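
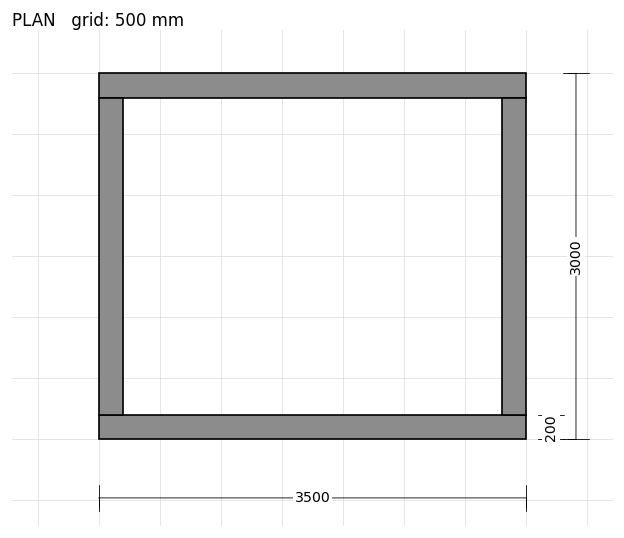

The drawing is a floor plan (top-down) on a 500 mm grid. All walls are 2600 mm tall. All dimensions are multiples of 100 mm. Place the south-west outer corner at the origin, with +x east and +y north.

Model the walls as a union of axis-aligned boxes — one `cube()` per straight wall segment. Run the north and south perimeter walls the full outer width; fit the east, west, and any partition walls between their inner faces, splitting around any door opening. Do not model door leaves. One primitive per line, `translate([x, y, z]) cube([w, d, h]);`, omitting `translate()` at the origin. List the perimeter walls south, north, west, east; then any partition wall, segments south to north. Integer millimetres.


cube([3500, 200, 2600]);
translate([0, 2800, 0]) cube([3500, 200, 2600]);
translate([0, 200, 0]) cube([200, 2600, 2600]);
translate([3300, 200, 0]) cube([200, 2600, 2600]);


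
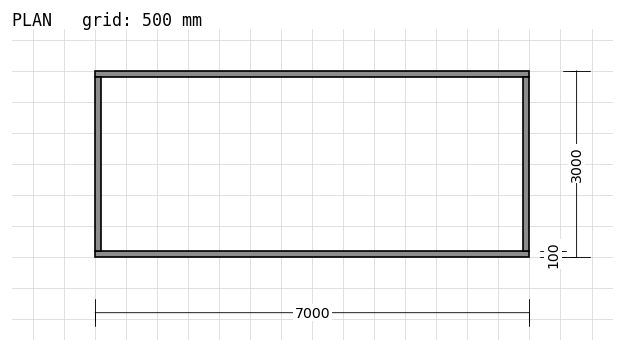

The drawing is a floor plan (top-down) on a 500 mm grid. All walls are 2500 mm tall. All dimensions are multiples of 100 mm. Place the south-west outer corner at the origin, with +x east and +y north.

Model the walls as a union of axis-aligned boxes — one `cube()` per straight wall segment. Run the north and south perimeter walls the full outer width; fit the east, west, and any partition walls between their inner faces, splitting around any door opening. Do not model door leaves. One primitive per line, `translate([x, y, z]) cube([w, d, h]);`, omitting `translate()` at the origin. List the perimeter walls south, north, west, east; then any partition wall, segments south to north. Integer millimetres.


cube([7000, 100, 2500]);
translate([0, 2900, 0]) cube([7000, 100, 2500]);
translate([0, 100, 0]) cube([100, 2800, 2500]);
translate([6900, 100, 0]) cube([100, 2800, 2500]);


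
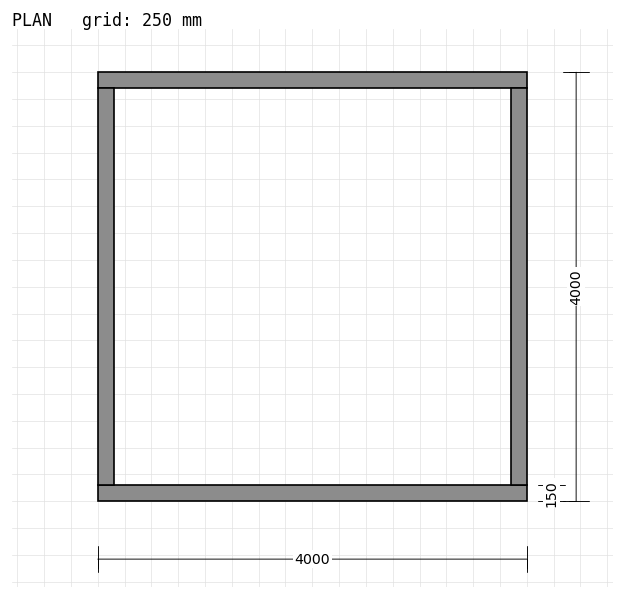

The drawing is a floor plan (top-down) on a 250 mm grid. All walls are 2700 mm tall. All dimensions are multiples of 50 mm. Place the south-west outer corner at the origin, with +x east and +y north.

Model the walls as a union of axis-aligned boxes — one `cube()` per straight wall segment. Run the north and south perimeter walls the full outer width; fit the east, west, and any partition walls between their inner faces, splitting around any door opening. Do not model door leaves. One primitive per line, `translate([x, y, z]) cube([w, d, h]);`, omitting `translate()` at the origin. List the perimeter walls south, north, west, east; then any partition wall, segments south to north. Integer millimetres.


cube([4000, 150, 2700]);
translate([0, 3850, 0]) cube([4000, 150, 2700]);
translate([0, 150, 0]) cube([150, 3700, 2700]);
translate([3850, 150, 0]) cube([150, 3700, 2700]);


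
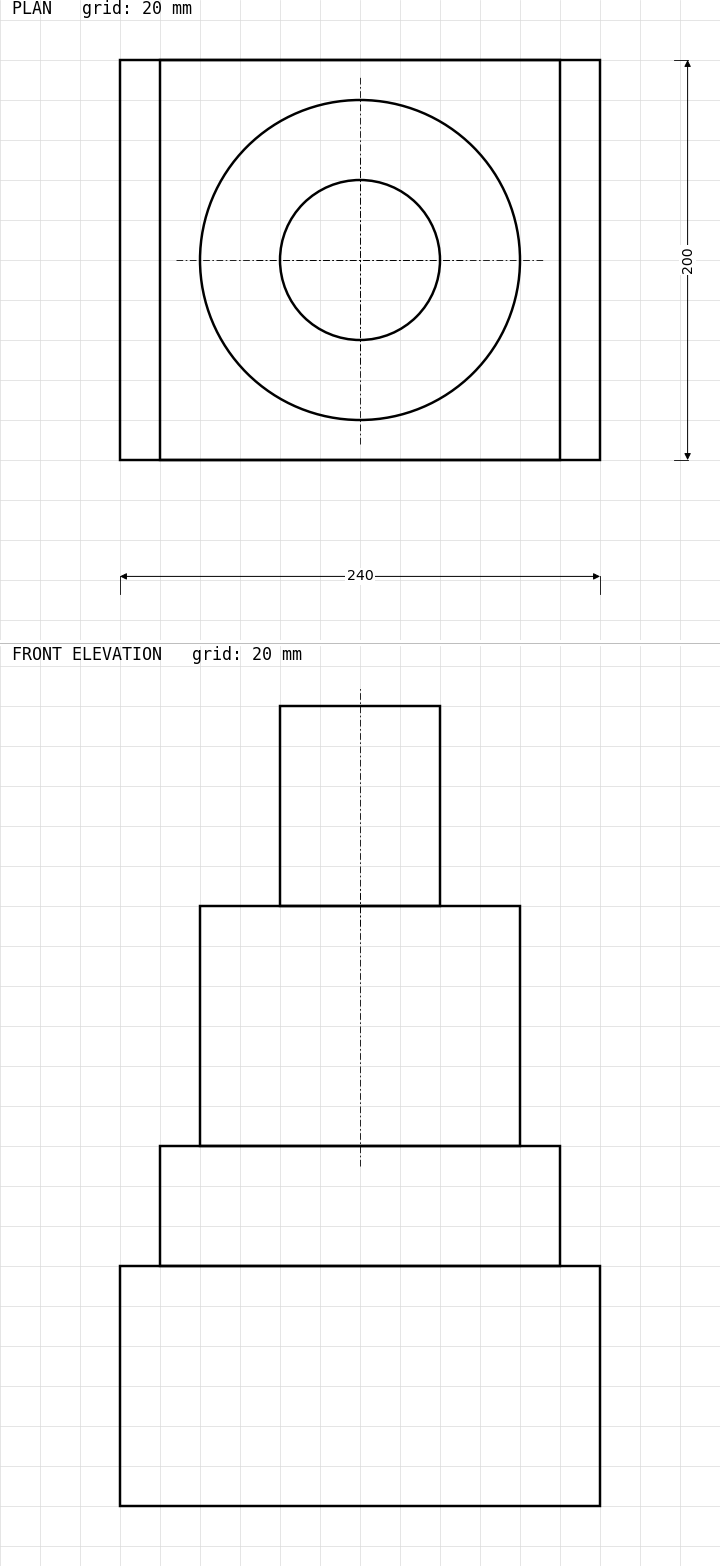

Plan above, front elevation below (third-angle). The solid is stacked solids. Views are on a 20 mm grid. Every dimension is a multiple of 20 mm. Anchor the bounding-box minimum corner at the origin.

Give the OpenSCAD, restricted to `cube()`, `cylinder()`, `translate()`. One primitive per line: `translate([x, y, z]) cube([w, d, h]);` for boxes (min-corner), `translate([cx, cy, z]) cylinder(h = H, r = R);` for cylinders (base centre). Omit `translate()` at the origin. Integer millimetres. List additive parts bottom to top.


cube([240, 200, 120]);
translate([20, 0, 120]) cube([200, 200, 60]);
translate([120, 100, 180]) cylinder(h = 120, r = 80);
translate([120, 100, 300]) cylinder(h = 100, r = 40);


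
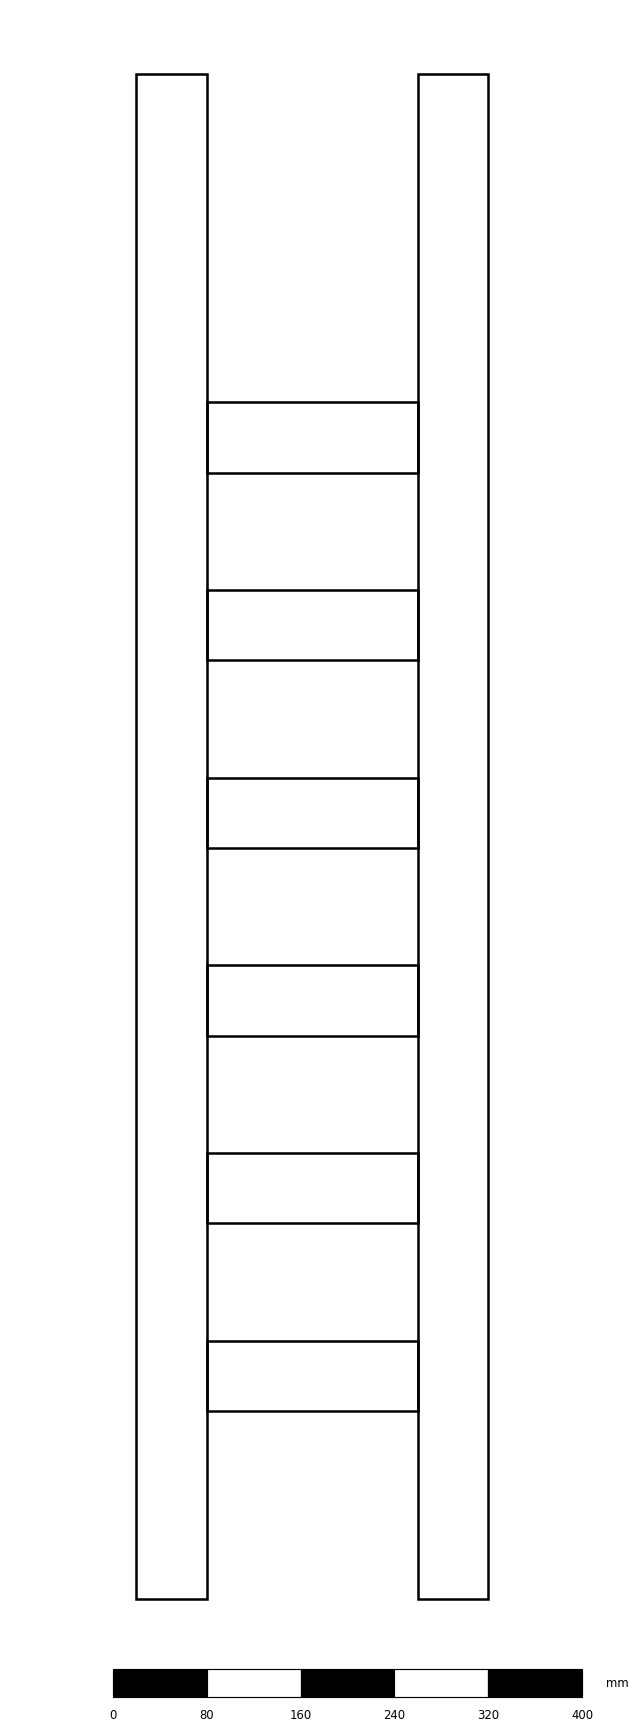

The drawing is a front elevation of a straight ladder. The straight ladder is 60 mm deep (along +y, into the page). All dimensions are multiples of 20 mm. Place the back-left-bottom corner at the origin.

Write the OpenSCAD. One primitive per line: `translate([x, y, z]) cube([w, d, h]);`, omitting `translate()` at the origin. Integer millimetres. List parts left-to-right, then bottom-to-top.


cube([60, 60, 1300]);
translate([60, 0, 160]) cube([180, 60, 60]);
translate([60, 0, 320]) cube([180, 60, 60]);
translate([60, 0, 480]) cube([180, 60, 60]);
translate([60, 0, 640]) cube([180, 60, 60]);
translate([60, 0, 800]) cube([180, 60, 60]);
translate([60, 0, 960]) cube([180, 60, 60]);
translate([240, 0, 0]) cube([60, 60, 1300]);


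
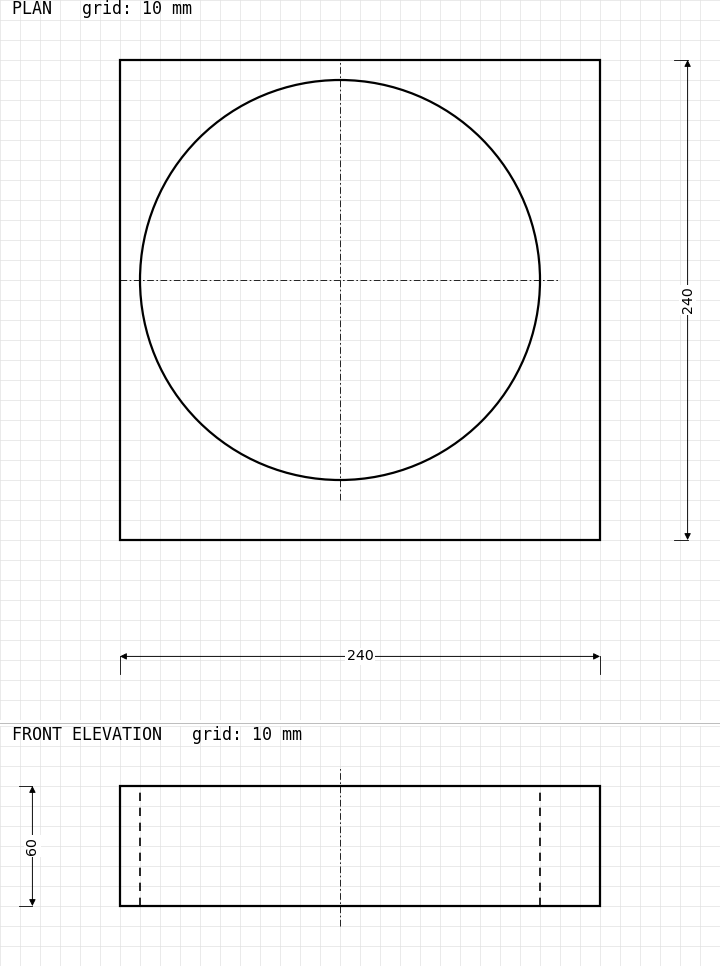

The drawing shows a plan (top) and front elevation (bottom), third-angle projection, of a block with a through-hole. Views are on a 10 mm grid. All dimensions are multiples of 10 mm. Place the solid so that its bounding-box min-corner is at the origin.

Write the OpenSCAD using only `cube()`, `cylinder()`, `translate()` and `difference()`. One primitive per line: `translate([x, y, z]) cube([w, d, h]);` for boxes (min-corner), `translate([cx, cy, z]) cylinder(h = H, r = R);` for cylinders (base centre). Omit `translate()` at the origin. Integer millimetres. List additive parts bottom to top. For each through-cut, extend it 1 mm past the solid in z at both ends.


difference() {
  cube([240, 240, 60]);
  translate([110, 130, -1]) cylinder(h = 62, r = 100);
}


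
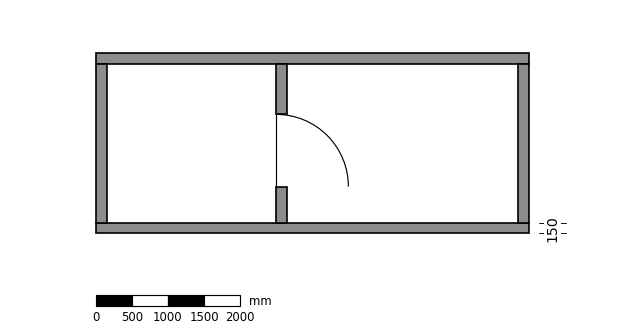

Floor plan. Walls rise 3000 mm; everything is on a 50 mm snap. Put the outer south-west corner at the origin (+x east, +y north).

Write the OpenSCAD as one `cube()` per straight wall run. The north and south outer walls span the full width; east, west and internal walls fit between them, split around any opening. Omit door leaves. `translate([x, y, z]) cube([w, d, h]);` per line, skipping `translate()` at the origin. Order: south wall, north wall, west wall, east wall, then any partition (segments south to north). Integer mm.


cube([6000, 150, 3000]);
translate([0, 2350, 0]) cube([6000, 150, 3000]);
translate([0, 150, 0]) cube([150, 2200, 3000]);
translate([5850, 150, 0]) cube([150, 2200, 3000]);
translate([2500, 150, 0]) cube([150, 500, 3000]);
translate([2500, 1650, 0]) cube([150, 700, 3000]);


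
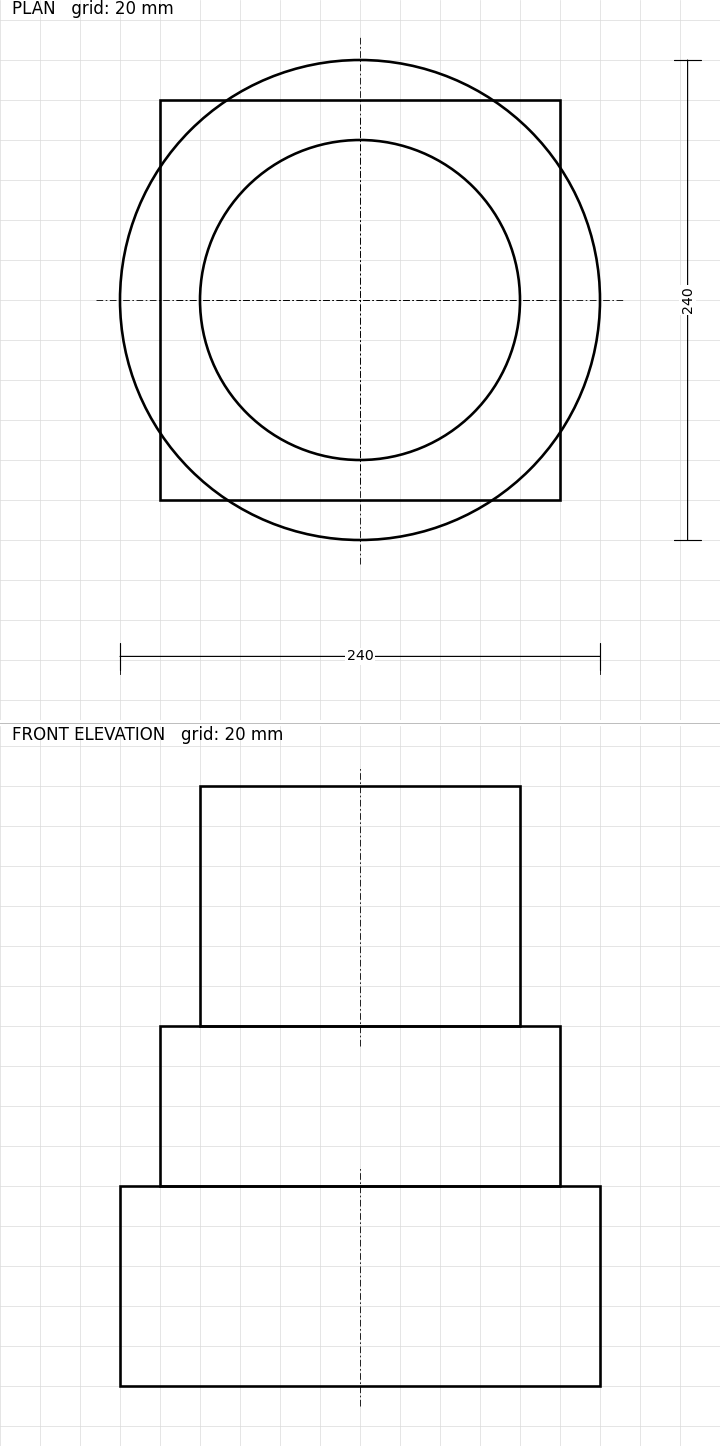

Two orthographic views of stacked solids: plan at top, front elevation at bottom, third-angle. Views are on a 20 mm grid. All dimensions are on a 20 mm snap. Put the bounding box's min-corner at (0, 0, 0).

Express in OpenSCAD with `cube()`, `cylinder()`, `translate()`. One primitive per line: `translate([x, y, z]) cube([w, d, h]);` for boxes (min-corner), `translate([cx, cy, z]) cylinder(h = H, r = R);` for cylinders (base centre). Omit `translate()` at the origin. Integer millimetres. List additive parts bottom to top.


translate([120, 120, 0]) cylinder(h = 100, r = 120);
translate([20, 20, 100]) cube([200, 200, 80]);
translate([120, 120, 180]) cylinder(h = 120, r = 80);


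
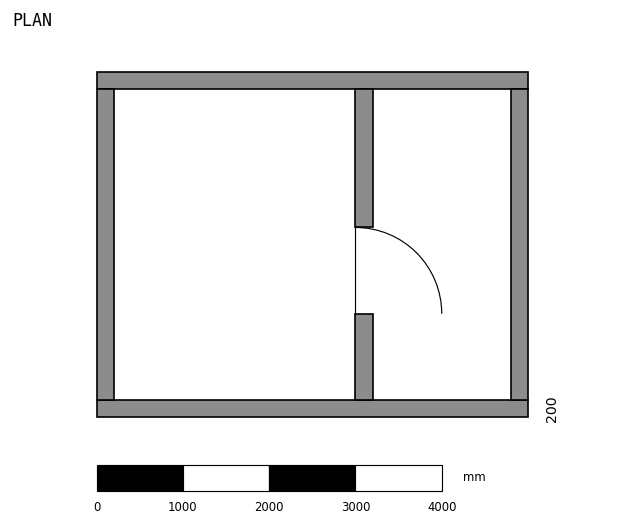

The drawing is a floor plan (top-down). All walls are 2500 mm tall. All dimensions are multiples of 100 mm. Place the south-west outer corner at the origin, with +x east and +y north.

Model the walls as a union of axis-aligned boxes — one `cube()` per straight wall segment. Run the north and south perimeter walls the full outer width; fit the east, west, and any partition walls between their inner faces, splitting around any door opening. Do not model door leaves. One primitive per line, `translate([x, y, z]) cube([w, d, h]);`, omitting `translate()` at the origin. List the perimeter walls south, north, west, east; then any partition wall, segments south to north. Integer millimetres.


cube([5000, 200, 2500]);
translate([0, 3800, 0]) cube([5000, 200, 2500]);
translate([0, 200, 0]) cube([200, 3600, 2500]);
translate([4800, 200, 0]) cube([200, 3600, 2500]);
translate([3000, 200, 0]) cube([200, 1000, 2500]);
translate([3000, 2200, 0]) cube([200, 1600, 2500]);


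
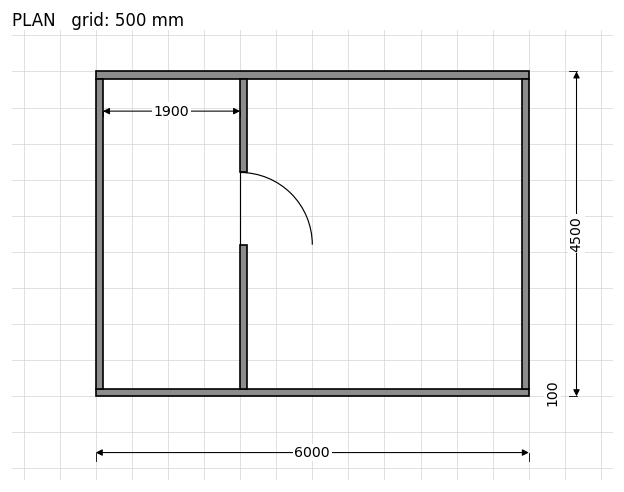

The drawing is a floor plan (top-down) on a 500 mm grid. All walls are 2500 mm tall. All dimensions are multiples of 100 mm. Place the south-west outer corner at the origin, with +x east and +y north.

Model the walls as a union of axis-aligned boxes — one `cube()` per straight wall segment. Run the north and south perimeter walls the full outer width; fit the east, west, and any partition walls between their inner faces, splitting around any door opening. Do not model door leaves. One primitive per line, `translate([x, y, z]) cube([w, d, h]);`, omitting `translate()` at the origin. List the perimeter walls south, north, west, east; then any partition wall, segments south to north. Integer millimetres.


cube([6000, 100, 2500]);
translate([0, 4400, 0]) cube([6000, 100, 2500]);
translate([0, 100, 0]) cube([100, 4300, 2500]);
translate([5900, 100, 0]) cube([100, 4300, 2500]);
translate([2000, 100, 0]) cube([100, 2000, 2500]);
translate([2000, 3100, 0]) cube([100, 1300, 2500]);


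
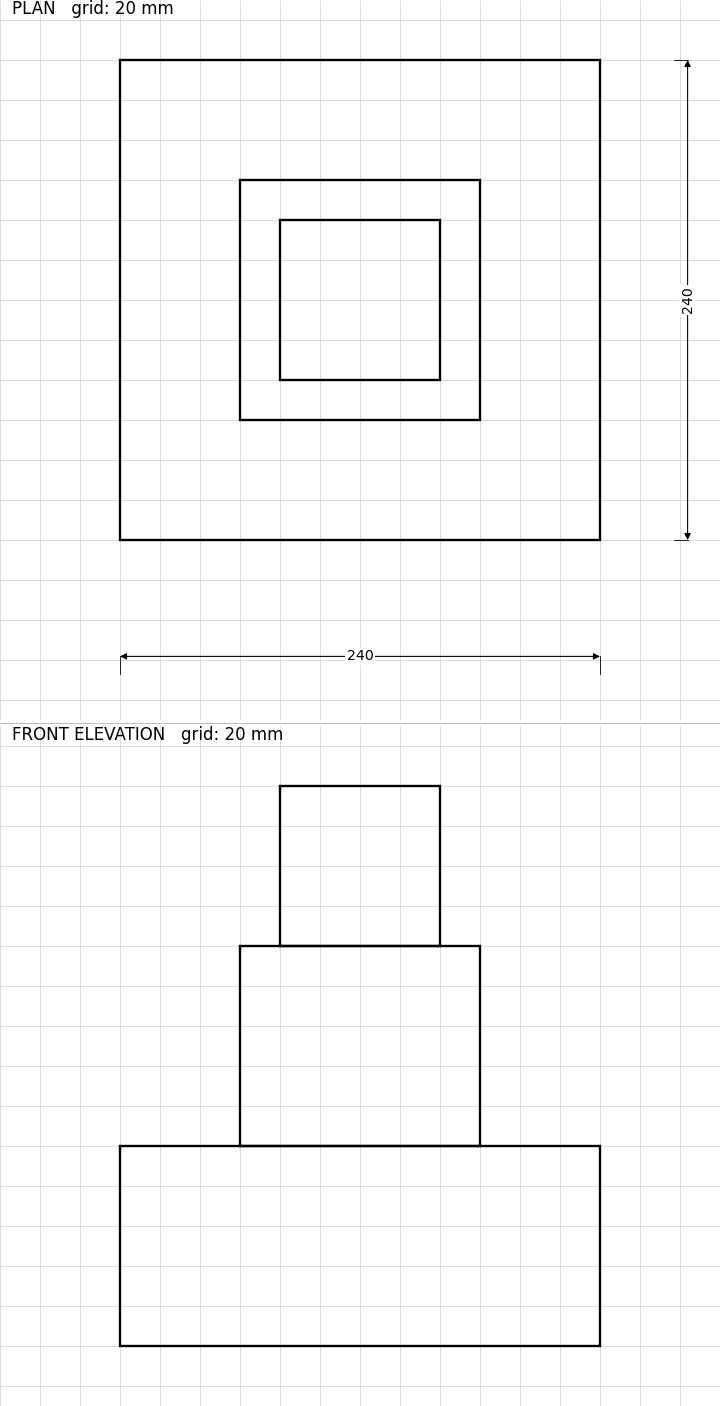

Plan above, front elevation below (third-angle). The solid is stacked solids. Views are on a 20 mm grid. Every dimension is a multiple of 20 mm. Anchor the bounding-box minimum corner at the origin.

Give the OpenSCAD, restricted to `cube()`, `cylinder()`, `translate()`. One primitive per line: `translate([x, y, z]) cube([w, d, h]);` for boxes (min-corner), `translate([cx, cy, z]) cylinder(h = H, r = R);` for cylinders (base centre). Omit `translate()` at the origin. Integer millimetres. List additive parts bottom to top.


cube([240, 240, 100]);
translate([60, 60, 100]) cube([120, 120, 100]);
translate([80, 80, 200]) cube([80, 80, 80]);


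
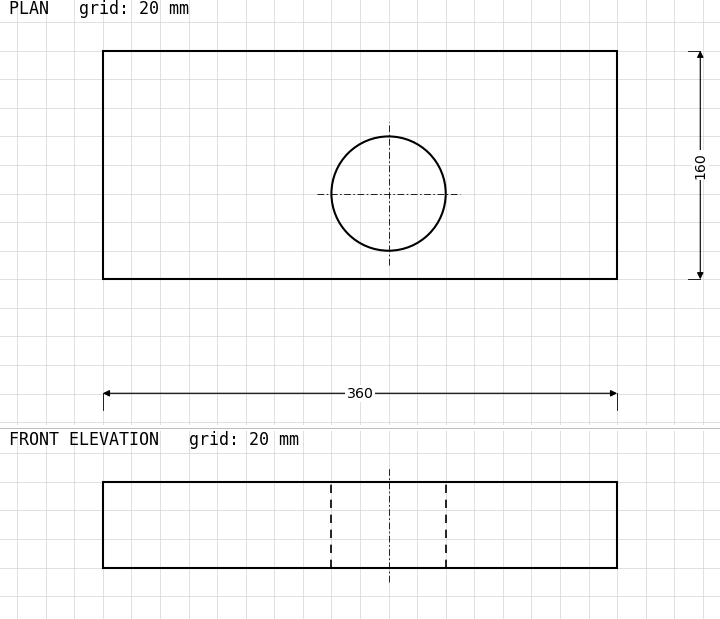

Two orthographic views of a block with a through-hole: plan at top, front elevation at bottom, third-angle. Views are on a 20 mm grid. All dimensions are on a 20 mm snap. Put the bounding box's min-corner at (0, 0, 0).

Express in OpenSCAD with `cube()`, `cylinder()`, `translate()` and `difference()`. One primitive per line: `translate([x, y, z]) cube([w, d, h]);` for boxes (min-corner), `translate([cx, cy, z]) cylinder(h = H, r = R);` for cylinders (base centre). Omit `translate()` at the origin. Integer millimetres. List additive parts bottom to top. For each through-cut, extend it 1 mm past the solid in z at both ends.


difference() {
  cube([360, 160, 60]);
  translate([200, 60, -1]) cylinder(h = 62, r = 40);
}


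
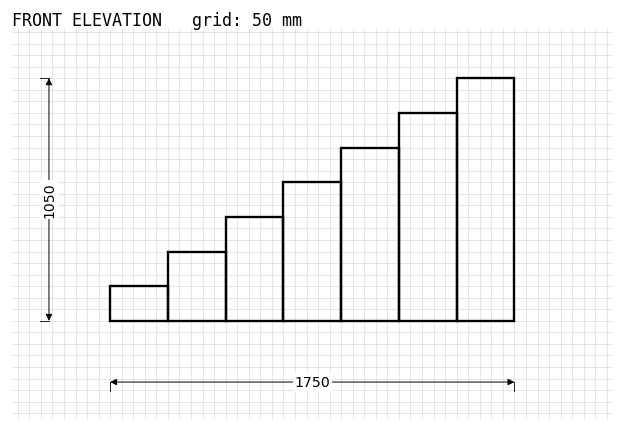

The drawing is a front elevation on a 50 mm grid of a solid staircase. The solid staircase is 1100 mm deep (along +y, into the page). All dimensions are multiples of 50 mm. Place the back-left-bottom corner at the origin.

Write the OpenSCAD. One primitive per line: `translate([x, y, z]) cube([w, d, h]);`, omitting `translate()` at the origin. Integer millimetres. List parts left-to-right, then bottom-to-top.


cube([250, 1100, 150]);
translate([250, 0, 0]) cube([250, 1100, 300]);
translate([500, 0, 0]) cube([250, 1100, 450]);
translate([750, 0, 0]) cube([250, 1100, 600]);
translate([1000, 0, 0]) cube([250, 1100, 750]);
translate([1250, 0, 0]) cube([250, 1100, 900]);
translate([1500, 0, 0]) cube([250, 1100, 1050]);


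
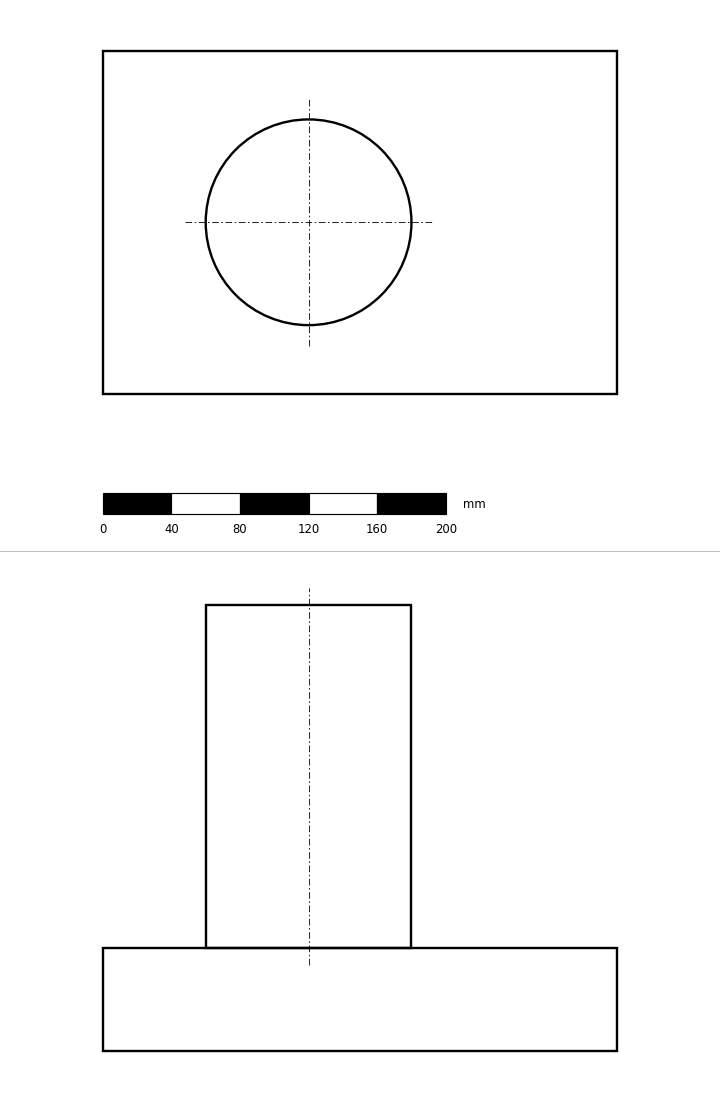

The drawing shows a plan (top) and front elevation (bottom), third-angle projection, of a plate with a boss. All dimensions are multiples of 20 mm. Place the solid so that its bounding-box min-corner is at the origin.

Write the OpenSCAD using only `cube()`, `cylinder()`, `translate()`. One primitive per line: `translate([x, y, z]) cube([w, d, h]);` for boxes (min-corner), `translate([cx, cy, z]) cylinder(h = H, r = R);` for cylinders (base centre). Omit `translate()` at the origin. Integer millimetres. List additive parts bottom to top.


cube([300, 200, 60]);
translate([120, 100, 60]) cylinder(h = 200, r = 60);


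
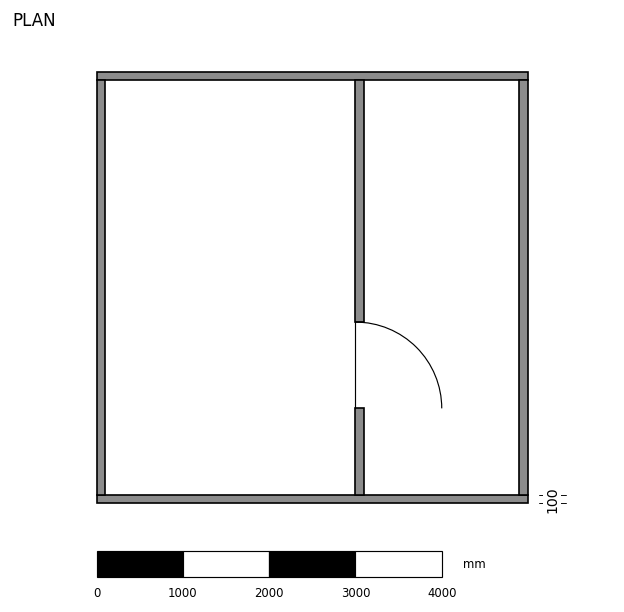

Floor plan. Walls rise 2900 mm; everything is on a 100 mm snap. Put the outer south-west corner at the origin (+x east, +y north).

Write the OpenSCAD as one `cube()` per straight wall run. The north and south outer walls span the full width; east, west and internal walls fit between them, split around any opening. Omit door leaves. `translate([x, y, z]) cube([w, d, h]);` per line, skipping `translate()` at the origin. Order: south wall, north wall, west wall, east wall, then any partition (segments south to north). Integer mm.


cube([5000, 100, 2900]);
translate([0, 4900, 0]) cube([5000, 100, 2900]);
translate([0, 100, 0]) cube([100, 4800, 2900]);
translate([4900, 100, 0]) cube([100, 4800, 2900]);
translate([3000, 100, 0]) cube([100, 1000, 2900]);
translate([3000, 2100, 0]) cube([100, 2800, 2900]);


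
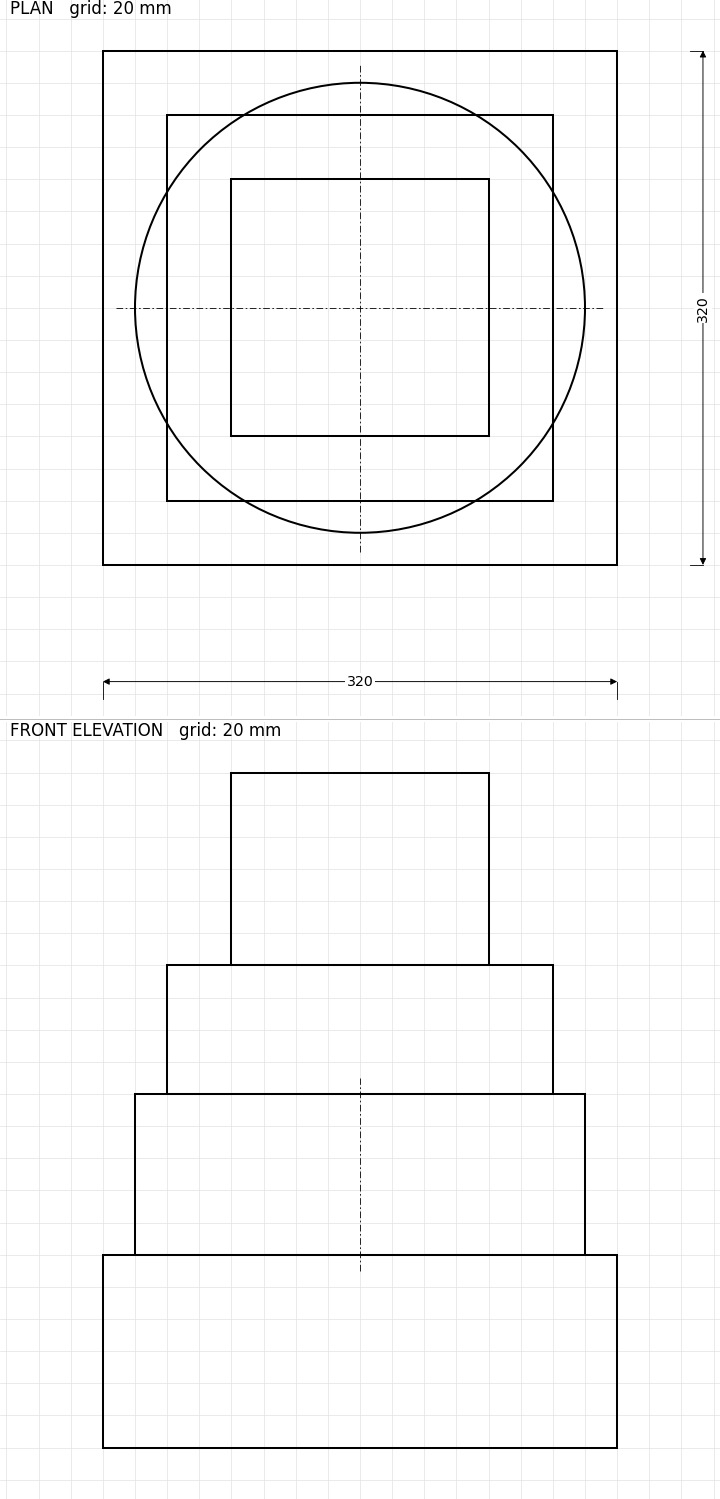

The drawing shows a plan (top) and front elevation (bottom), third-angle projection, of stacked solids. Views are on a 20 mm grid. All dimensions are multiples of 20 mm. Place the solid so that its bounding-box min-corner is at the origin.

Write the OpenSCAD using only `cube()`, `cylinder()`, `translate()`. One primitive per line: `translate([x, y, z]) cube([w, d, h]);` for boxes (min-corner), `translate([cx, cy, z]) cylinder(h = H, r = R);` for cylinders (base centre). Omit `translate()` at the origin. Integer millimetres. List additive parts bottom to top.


cube([320, 320, 120]);
translate([160, 160, 120]) cylinder(h = 100, r = 140);
translate([40, 40, 220]) cube([240, 240, 80]);
translate([80, 80, 300]) cube([160, 160, 120]);


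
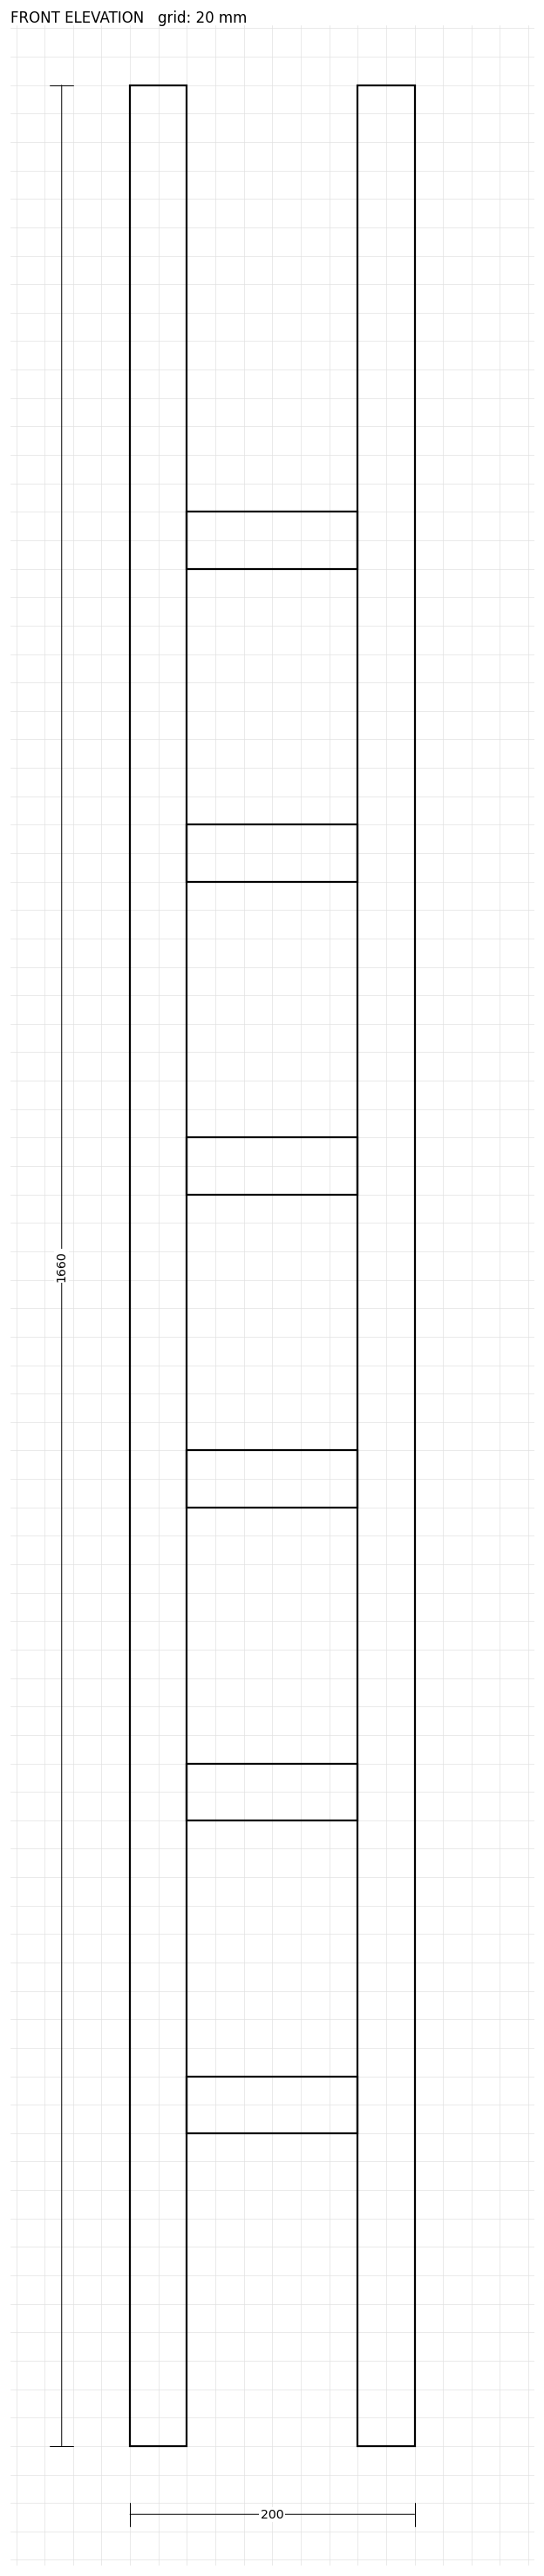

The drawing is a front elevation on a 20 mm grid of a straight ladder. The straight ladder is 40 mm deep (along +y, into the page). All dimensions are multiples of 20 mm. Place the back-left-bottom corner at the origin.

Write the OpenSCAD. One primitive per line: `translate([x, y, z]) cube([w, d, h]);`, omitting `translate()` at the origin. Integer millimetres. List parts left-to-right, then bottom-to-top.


cube([40, 40, 1660]);
translate([40, 0, 220]) cube([120, 40, 40]);
translate([40, 0, 440]) cube([120, 40, 40]);
translate([40, 0, 660]) cube([120, 40, 40]);
translate([40, 0, 880]) cube([120, 40, 40]);
translate([40, 0, 1100]) cube([120, 40, 40]);
translate([40, 0, 1320]) cube([120, 40, 40]);
translate([160, 0, 0]) cube([40, 40, 1660]);


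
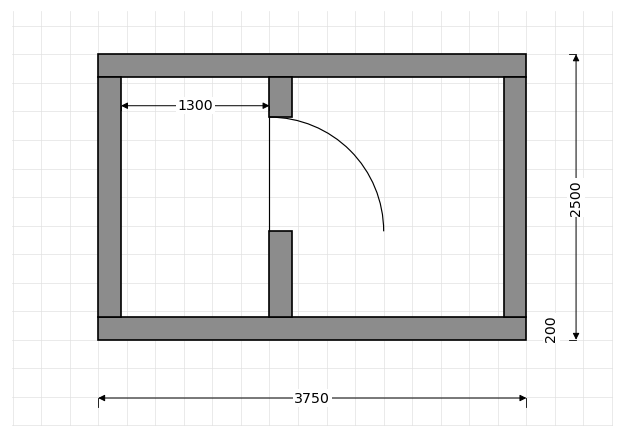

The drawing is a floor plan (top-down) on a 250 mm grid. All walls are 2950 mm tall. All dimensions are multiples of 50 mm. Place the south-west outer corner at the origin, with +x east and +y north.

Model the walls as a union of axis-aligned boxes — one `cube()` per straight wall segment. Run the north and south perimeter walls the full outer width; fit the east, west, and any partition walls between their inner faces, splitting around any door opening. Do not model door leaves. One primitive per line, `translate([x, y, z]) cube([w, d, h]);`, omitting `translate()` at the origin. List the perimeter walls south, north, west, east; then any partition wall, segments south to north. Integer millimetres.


cube([3750, 200, 2950]);
translate([0, 2300, 0]) cube([3750, 200, 2950]);
translate([0, 200, 0]) cube([200, 2100, 2950]);
translate([3550, 200, 0]) cube([200, 2100, 2950]);
translate([1500, 200, 0]) cube([200, 750, 2950]);
translate([1500, 1950, 0]) cube([200, 350, 2950]);


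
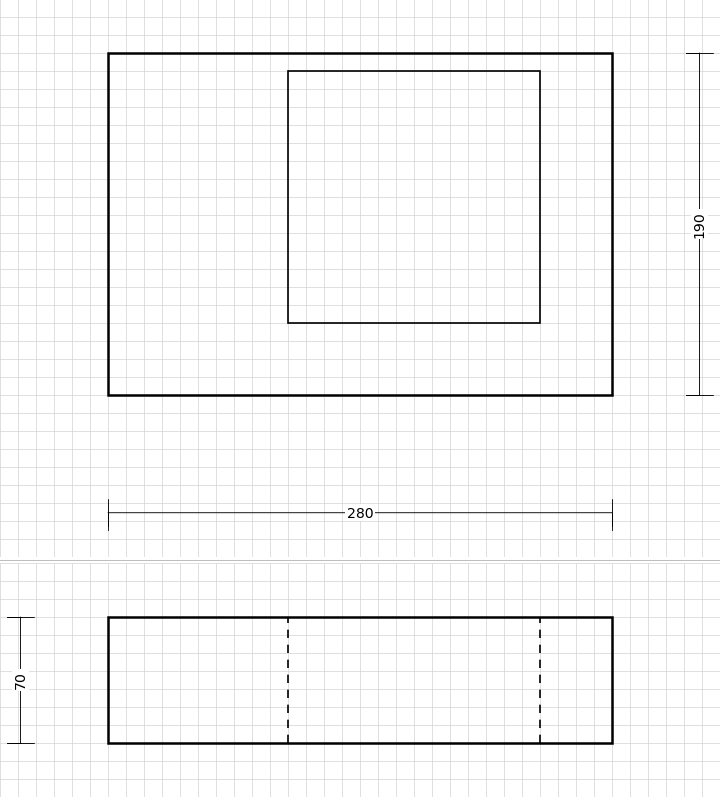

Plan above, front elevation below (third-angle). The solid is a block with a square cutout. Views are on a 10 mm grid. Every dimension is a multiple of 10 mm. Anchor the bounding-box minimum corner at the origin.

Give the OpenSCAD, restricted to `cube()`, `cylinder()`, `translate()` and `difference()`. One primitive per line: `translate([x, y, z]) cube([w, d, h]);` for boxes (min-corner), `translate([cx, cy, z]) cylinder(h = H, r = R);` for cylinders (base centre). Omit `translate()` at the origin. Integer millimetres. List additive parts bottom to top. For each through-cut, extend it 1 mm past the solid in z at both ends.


difference() {
  cube([280, 190, 70]);
  translate([100, 40, -1]) cube([140, 140, 72]);
}


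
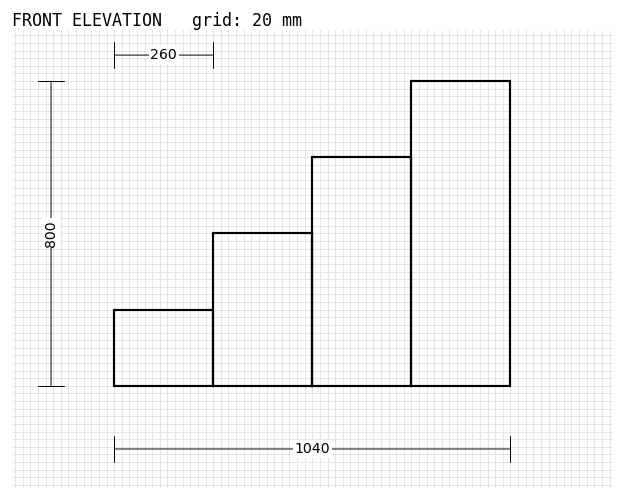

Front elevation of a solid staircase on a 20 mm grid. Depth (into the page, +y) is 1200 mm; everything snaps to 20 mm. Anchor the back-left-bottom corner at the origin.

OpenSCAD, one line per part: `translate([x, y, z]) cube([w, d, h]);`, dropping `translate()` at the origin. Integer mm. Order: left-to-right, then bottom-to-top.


cube([260, 1200, 200]);
translate([260, 0, 0]) cube([260, 1200, 400]);
translate([520, 0, 0]) cube([260, 1200, 600]);
translate([780, 0, 0]) cube([260, 1200, 800]);


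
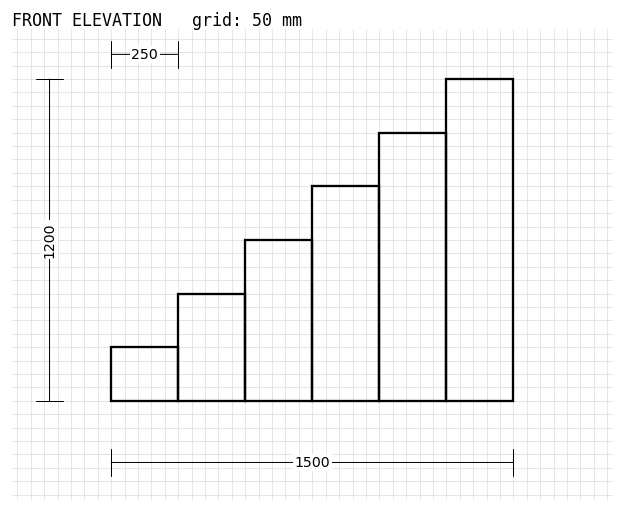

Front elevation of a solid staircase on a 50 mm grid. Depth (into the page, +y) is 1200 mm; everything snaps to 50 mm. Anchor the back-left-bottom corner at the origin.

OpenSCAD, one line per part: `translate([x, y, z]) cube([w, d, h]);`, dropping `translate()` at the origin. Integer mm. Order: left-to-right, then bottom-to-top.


cube([250, 1200, 200]);
translate([250, 0, 0]) cube([250, 1200, 400]);
translate([500, 0, 0]) cube([250, 1200, 600]);
translate([750, 0, 0]) cube([250, 1200, 800]);
translate([1000, 0, 0]) cube([250, 1200, 1000]);
translate([1250, 0, 0]) cube([250, 1200, 1200]);


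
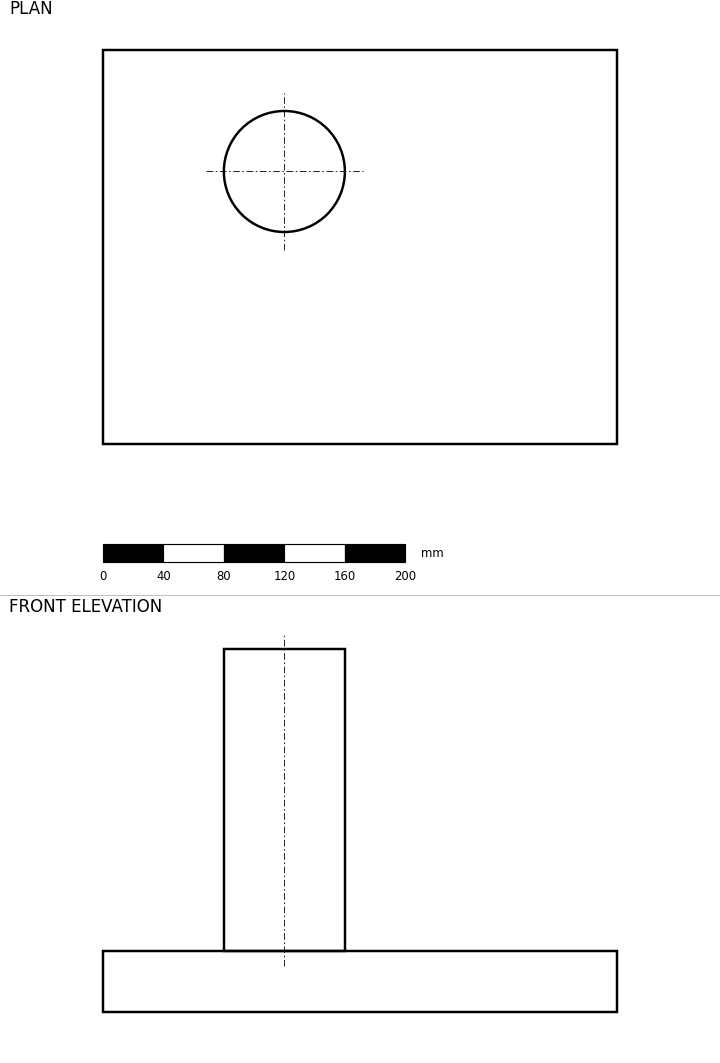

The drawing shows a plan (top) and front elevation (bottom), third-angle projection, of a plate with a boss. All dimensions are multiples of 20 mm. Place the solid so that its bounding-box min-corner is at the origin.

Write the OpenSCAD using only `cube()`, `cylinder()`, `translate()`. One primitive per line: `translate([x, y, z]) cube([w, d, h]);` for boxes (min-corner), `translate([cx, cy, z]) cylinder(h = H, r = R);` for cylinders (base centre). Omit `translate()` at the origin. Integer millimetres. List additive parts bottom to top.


cube([340, 260, 40]);
translate([120, 180, 40]) cylinder(h = 200, r = 40);


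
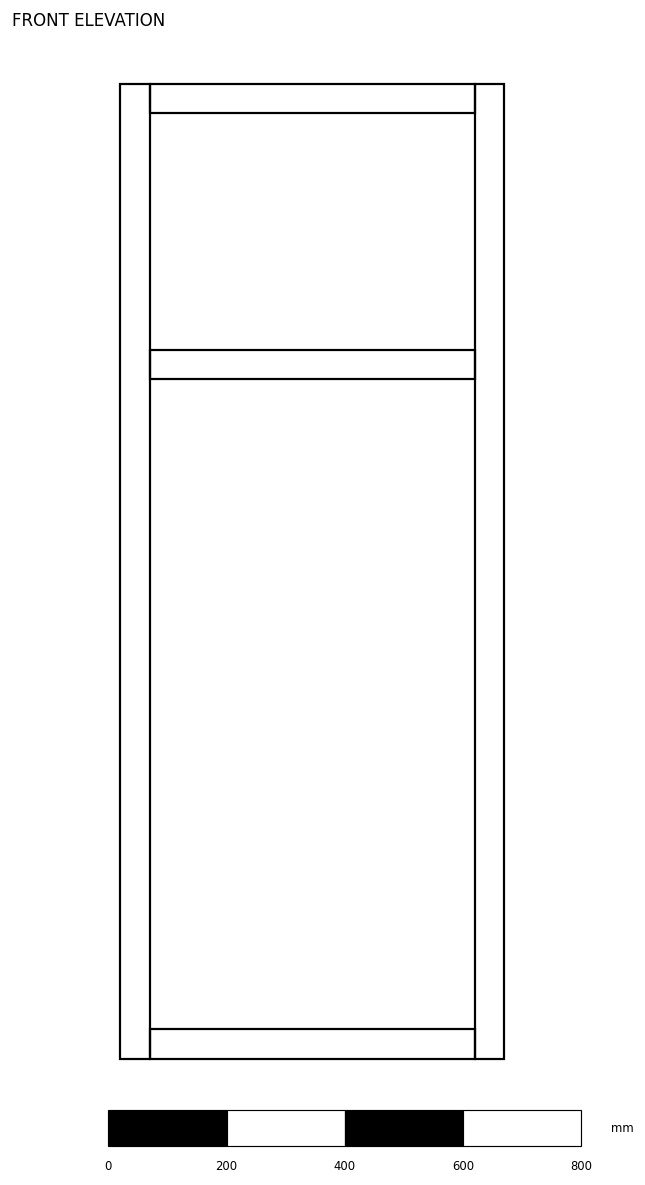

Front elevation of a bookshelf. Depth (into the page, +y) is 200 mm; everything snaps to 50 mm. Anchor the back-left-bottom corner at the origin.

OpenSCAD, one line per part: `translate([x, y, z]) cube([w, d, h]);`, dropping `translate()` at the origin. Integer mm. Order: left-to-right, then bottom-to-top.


cube([50, 200, 1650]);
translate([50, 0, 0]) cube([550, 200, 50]);
translate([50, 0, 1150]) cube([550, 200, 50]);
translate([50, 0, 1600]) cube([550, 200, 50]);
translate([600, 0, 0]) cube([50, 200, 1650]);


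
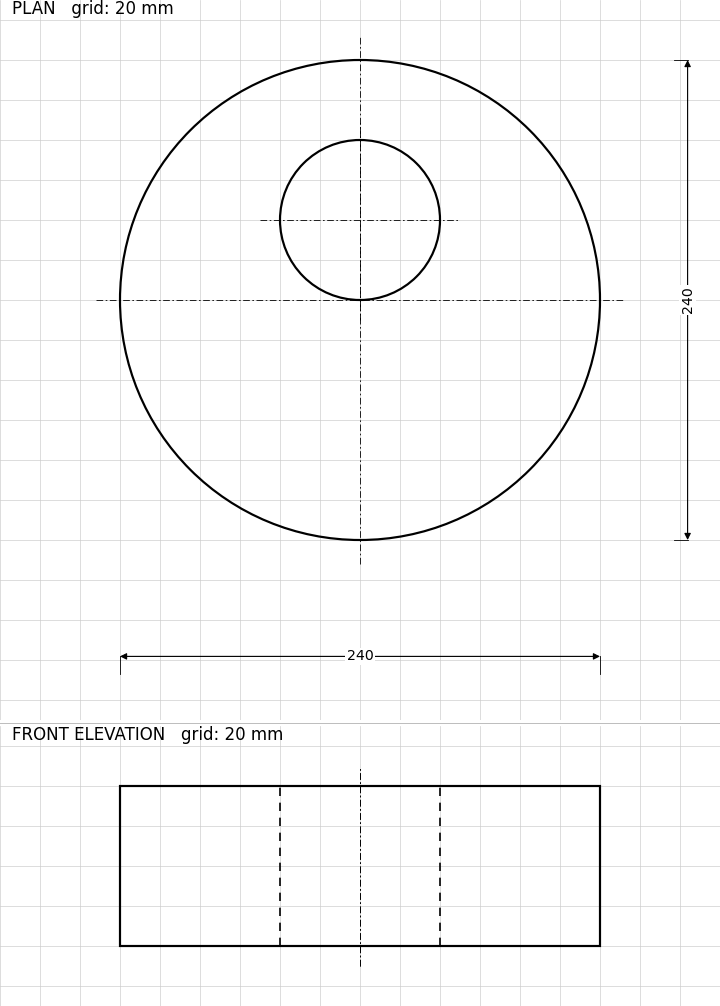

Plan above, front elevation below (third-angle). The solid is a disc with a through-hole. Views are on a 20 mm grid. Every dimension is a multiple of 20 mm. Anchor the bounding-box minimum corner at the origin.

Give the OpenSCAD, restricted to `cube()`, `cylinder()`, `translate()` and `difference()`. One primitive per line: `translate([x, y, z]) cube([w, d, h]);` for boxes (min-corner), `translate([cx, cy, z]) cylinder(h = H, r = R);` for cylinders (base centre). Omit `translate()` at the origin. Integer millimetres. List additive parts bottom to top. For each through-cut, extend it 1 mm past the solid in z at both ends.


difference() {
  translate([120, 120, 0]) cylinder(h = 80, r = 120);
  translate([120, 160, -1]) cylinder(h = 82, r = 40);
}


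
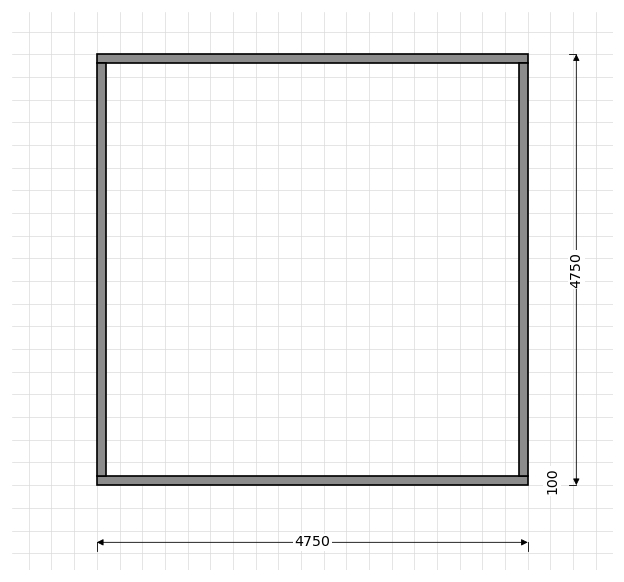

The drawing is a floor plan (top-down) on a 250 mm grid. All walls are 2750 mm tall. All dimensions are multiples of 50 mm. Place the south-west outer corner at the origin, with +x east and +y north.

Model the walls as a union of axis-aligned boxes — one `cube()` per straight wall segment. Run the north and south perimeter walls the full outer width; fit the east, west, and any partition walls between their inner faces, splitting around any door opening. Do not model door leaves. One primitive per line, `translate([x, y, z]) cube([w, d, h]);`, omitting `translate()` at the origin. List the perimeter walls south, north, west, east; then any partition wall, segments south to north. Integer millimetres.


cube([4750, 100, 2750]);
translate([0, 4650, 0]) cube([4750, 100, 2750]);
translate([0, 100, 0]) cube([100, 4550, 2750]);
translate([4650, 100, 0]) cube([100, 4550, 2750]);


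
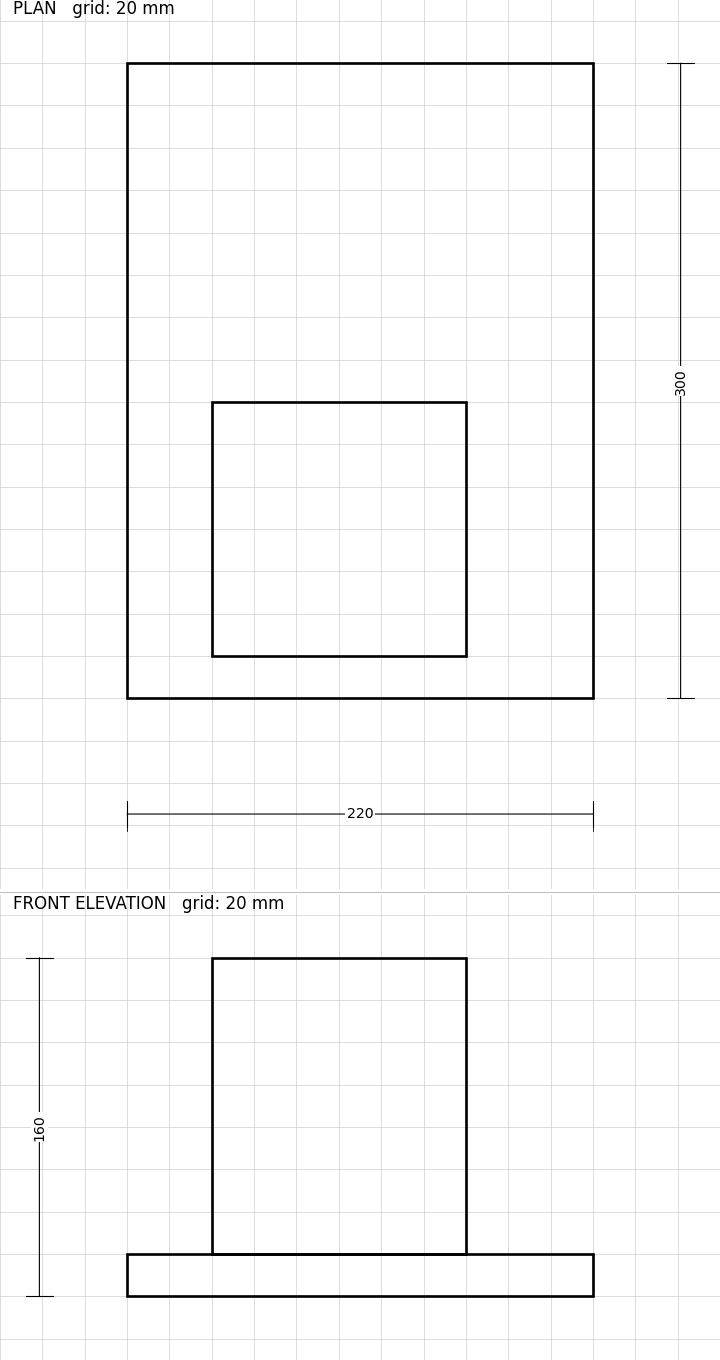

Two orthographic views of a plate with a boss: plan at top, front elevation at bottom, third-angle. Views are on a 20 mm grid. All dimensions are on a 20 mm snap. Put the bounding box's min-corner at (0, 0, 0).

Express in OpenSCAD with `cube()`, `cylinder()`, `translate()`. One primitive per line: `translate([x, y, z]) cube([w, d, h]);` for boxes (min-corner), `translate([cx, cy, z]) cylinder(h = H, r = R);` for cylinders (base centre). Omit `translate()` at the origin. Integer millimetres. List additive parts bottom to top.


cube([220, 300, 20]);
translate([40, 20, 20]) cube([120, 120, 140]);


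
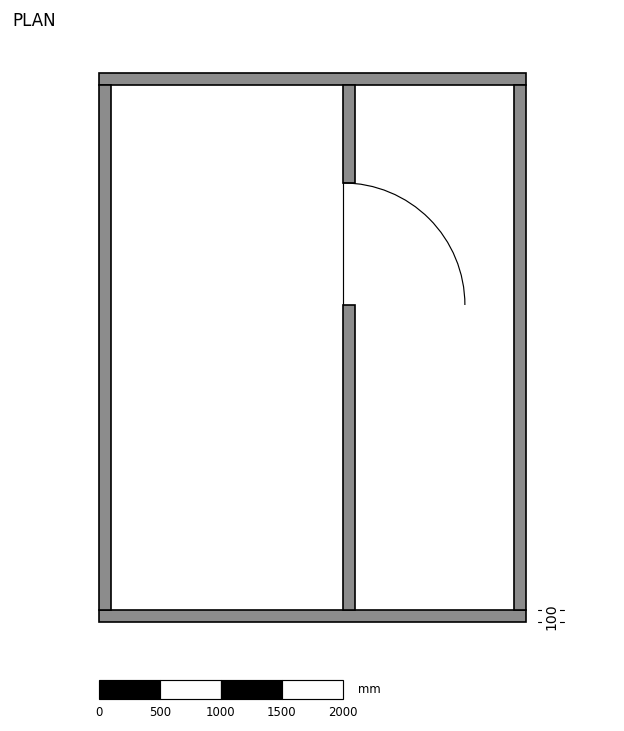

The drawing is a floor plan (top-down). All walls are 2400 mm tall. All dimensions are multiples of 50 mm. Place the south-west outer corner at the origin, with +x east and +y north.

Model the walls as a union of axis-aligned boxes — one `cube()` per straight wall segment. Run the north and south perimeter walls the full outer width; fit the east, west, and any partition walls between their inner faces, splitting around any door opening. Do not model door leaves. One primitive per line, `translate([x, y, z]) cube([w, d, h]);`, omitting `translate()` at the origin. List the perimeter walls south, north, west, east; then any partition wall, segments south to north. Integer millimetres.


cube([3500, 100, 2400]);
translate([0, 4400, 0]) cube([3500, 100, 2400]);
translate([0, 100, 0]) cube([100, 4300, 2400]);
translate([3400, 100, 0]) cube([100, 4300, 2400]);
translate([2000, 100, 0]) cube([100, 2500, 2400]);
translate([2000, 3600, 0]) cube([100, 800, 2400]);


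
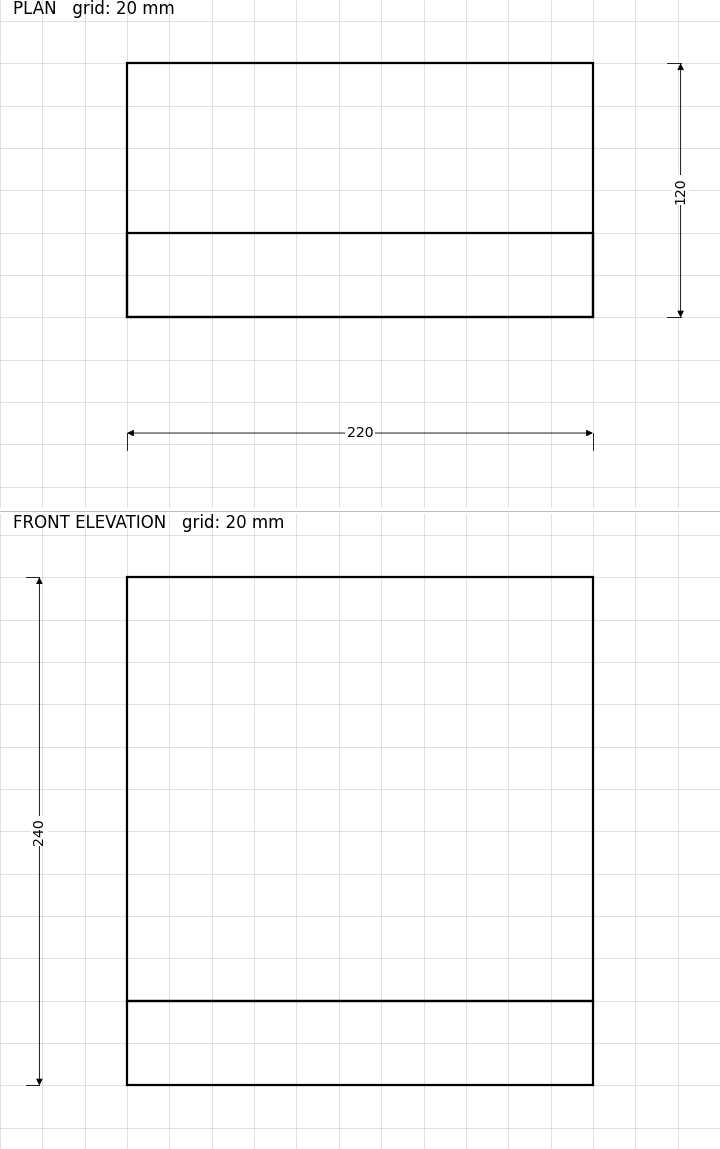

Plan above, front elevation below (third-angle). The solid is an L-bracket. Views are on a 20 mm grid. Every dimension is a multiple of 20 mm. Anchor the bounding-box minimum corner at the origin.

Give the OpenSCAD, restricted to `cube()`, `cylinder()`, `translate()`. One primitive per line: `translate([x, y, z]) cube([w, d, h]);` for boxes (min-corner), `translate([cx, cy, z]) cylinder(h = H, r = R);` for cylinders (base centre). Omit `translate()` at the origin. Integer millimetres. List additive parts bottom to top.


cube([220, 120, 40]);
translate([0, 0, 40]) cube([220, 40, 200]);


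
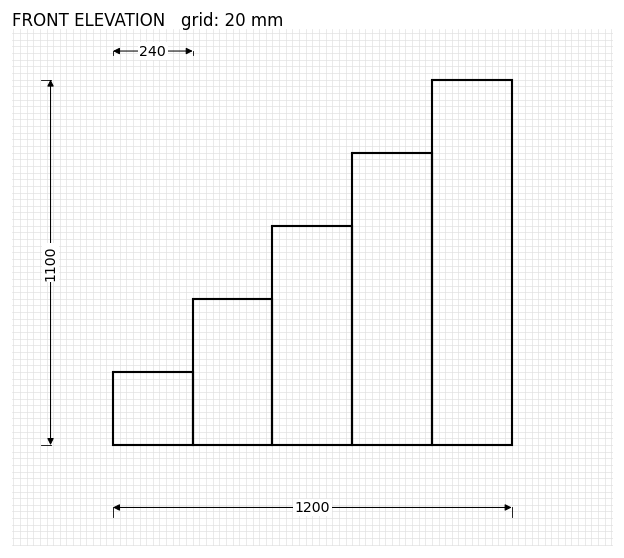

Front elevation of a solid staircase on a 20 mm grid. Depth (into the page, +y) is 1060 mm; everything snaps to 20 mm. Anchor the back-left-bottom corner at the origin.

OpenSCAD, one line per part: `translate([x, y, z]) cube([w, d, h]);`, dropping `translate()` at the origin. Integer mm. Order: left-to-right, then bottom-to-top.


cube([240, 1060, 220]);
translate([240, 0, 0]) cube([240, 1060, 440]);
translate([480, 0, 0]) cube([240, 1060, 660]);
translate([720, 0, 0]) cube([240, 1060, 880]);
translate([960, 0, 0]) cube([240, 1060, 1100]);


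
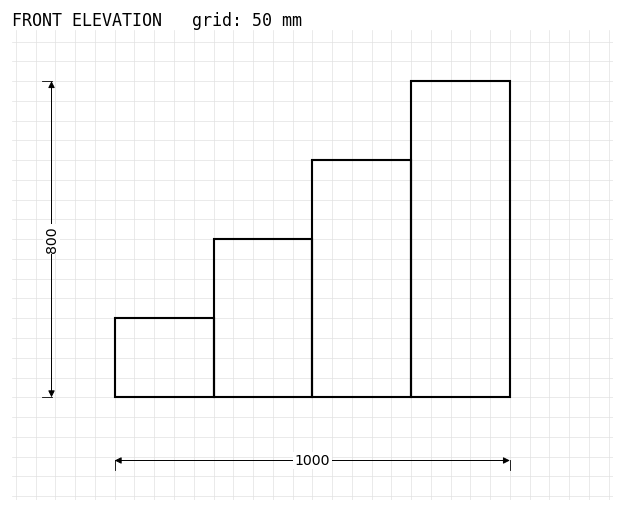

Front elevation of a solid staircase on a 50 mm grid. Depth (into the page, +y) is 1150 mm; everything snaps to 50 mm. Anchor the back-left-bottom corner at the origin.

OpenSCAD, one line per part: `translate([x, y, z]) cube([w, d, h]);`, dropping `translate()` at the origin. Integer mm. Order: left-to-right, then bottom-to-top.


cube([250, 1150, 200]);
translate([250, 0, 0]) cube([250, 1150, 400]);
translate([500, 0, 0]) cube([250, 1150, 600]);
translate([750, 0, 0]) cube([250, 1150, 800]);


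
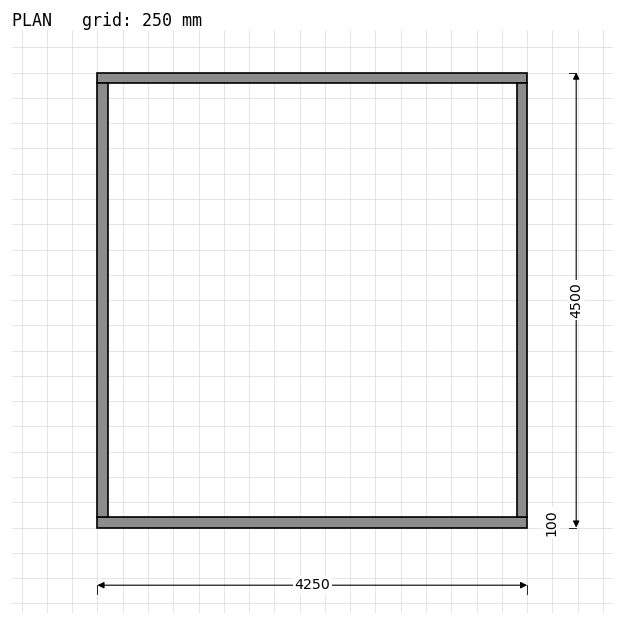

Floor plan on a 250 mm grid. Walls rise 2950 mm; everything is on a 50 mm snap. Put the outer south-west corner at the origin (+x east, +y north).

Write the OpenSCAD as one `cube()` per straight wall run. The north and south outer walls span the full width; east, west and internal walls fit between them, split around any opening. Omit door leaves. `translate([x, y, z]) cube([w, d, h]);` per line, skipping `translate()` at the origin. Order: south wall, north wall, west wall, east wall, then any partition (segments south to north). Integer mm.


cube([4250, 100, 2950]);
translate([0, 4400, 0]) cube([4250, 100, 2950]);
translate([0, 100, 0]) cube([100, 4300, 2950]);
translate([4150, 100, 0]) cube([100, 4300, 2950]);


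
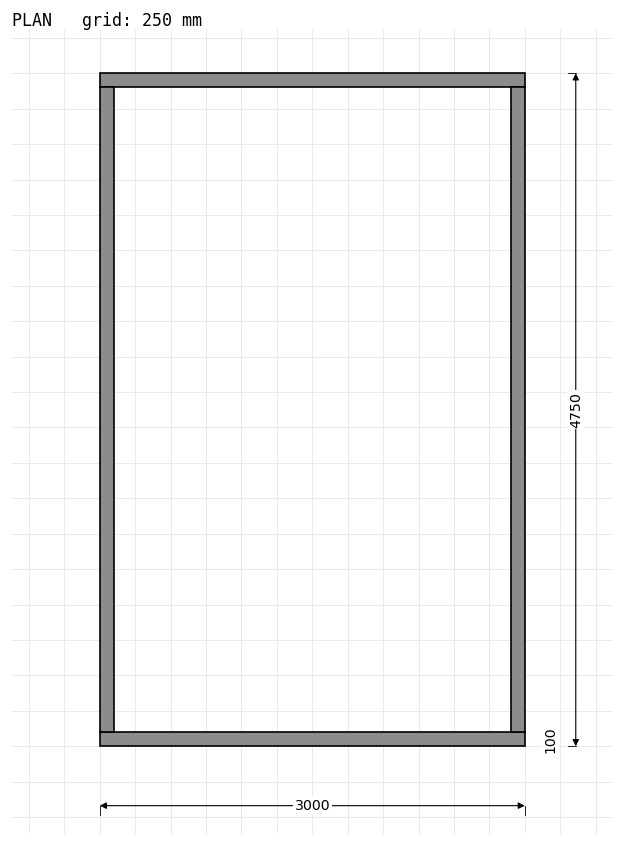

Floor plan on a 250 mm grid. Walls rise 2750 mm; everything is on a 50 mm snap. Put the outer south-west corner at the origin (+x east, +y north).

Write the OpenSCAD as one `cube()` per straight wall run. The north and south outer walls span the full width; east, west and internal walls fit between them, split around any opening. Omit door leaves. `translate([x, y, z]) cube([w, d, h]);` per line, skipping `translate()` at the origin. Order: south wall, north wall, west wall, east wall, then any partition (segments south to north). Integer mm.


cube([3000, 100, 2750]);
translate([0, 4650, 0]) cube([3000, 100, 2750]);
translate([0, 100, 0]) cube([100, 4550, 2750]);
translate([2900, 100, 0]) cube([100, 4550, 2750]);


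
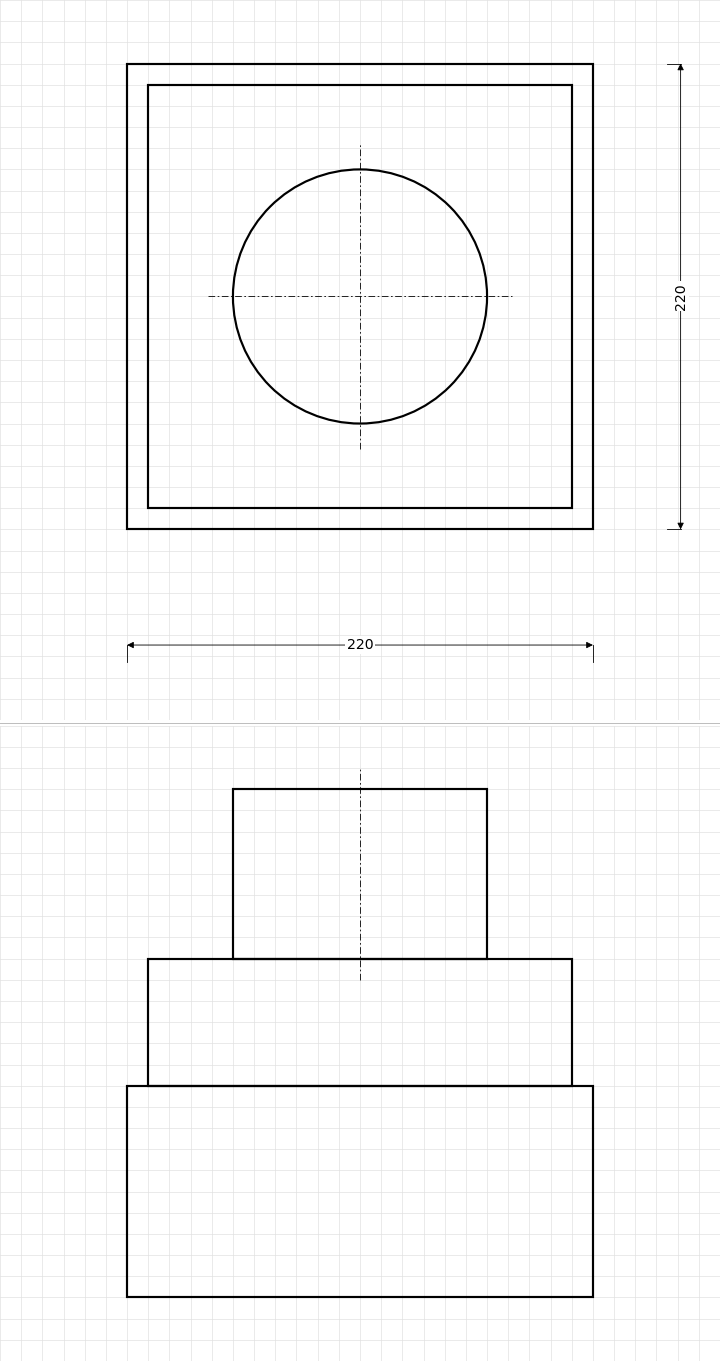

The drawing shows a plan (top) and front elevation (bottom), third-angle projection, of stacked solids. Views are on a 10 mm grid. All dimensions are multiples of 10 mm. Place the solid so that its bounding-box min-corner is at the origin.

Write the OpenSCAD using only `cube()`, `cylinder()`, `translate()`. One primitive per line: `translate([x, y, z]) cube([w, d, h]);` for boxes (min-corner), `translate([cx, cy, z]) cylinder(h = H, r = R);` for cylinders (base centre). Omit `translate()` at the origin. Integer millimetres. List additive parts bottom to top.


cube([220, 220, 100]);
translate([10, 10, 100]) cube([200, 200, 60]);
translate([110, 110, 160]) cylinder(h = 80, r = 60);


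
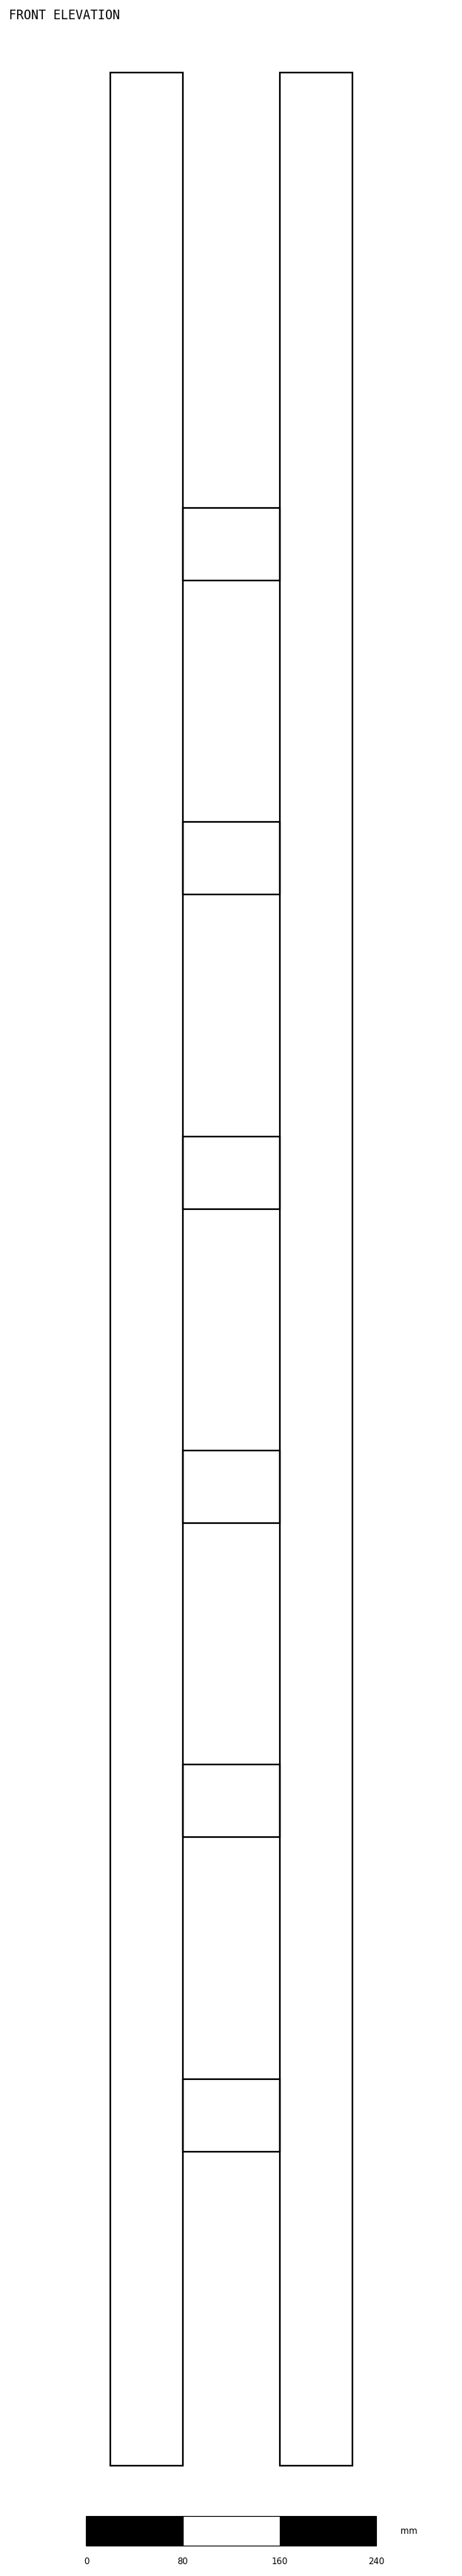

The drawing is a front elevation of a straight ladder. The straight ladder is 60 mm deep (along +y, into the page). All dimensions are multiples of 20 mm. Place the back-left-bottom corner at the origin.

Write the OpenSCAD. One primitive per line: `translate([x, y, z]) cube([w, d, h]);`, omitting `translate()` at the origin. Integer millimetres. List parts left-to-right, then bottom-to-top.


cube([60, 60, 1980]);
translate([60, 0, 260]) cube([80, 60, 60]);
translate([60, 0, 520]) cube([80, 60, 60]);
translate([60, 0, 780]) cube([80, 60, 60]);
translate([60, 0, 1040]) cube([80, 60, 60]);
translate([60, 0, 1300]) cube([80, 60, 60]);
translate([60, 0, 1560]) cube([80, 60, 60]);
translate([140, 0, 0]) cube([60, 60, 1980]);


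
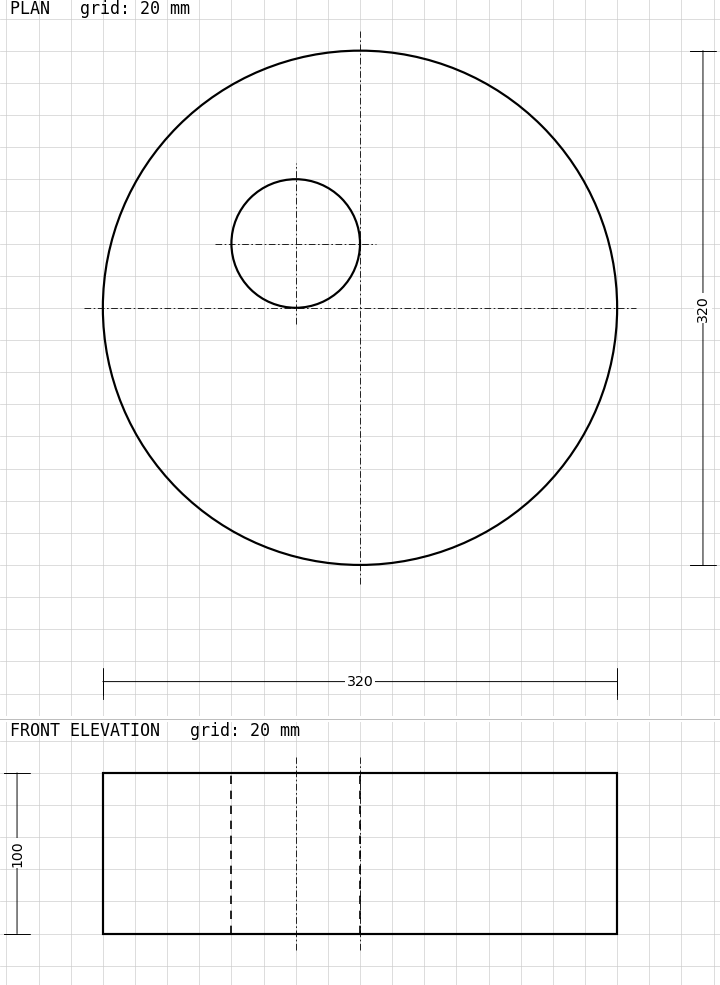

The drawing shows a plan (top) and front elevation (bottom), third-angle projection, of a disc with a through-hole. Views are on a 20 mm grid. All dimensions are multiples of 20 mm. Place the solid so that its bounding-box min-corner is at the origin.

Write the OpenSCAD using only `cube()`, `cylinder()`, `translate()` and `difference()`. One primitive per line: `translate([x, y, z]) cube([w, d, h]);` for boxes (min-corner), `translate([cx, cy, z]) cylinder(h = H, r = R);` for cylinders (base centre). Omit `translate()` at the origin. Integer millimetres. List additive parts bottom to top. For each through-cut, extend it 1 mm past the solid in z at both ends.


difference() {
  translate([160, 160, 0]) cylinder(h = 100, r = 160);
  translate([120, 200, -1]) cylinder(h = 102, r = 40);
}
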